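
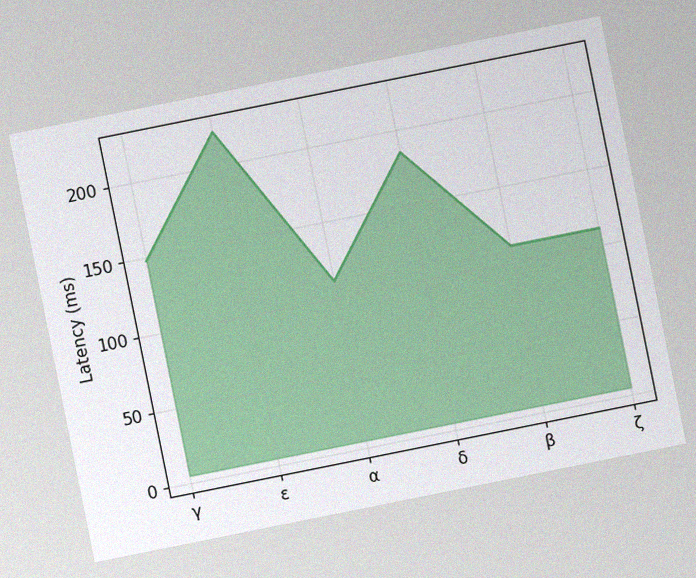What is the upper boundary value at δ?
The chart is tilted about 11° counter-clockwise, with some photo noise. At δ the upper boundary is at 185ms.

185ms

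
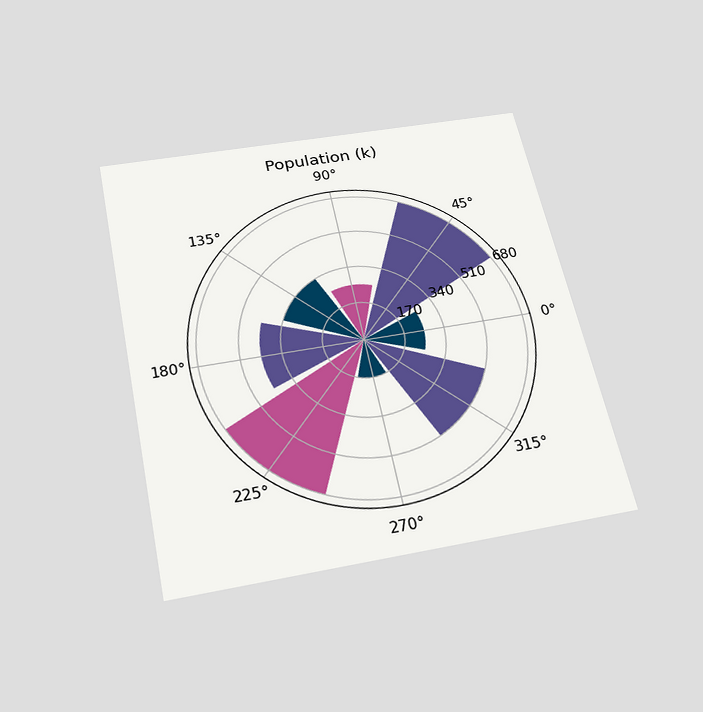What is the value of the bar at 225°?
The chart is tilted about 12° counter-clockwise and viewed slightly from below. The bar at 225° reaches 680k on the radial axis.

680k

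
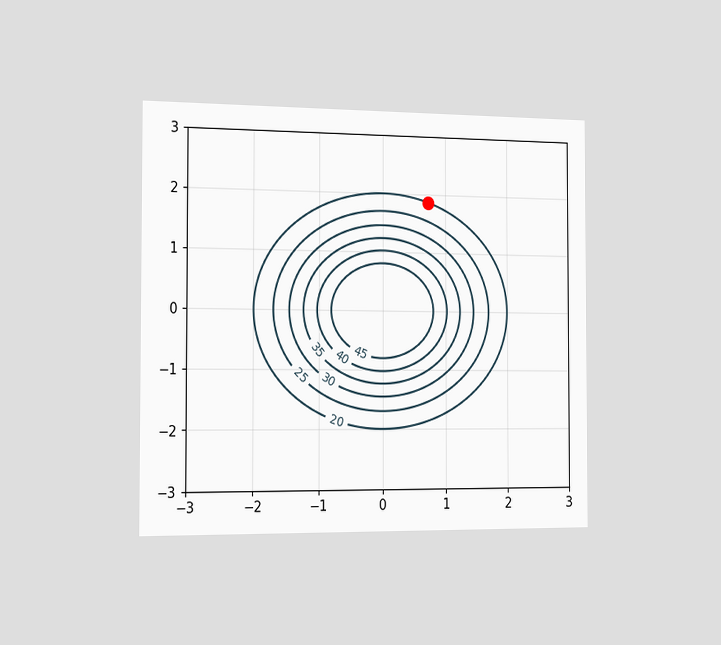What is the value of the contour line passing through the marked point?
The chart is viewed slightly from the left. The marked point sits on the contour labelled 20.

20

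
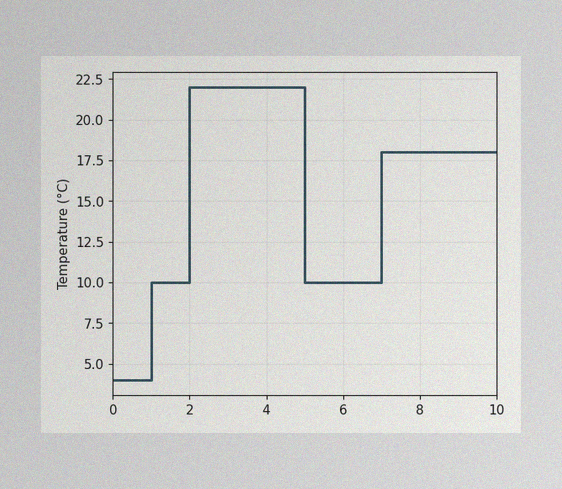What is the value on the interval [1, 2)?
The image has some photo noise and uneven lighting. On [1, 2) the step sits at 10°C.

10°C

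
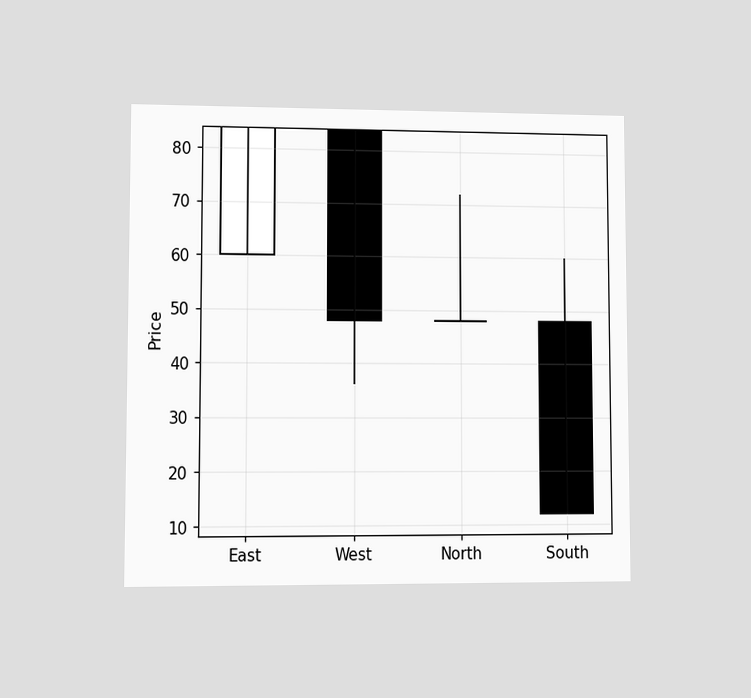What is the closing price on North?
48

The chart is viewed at a slight angle. The North candle closes at 48.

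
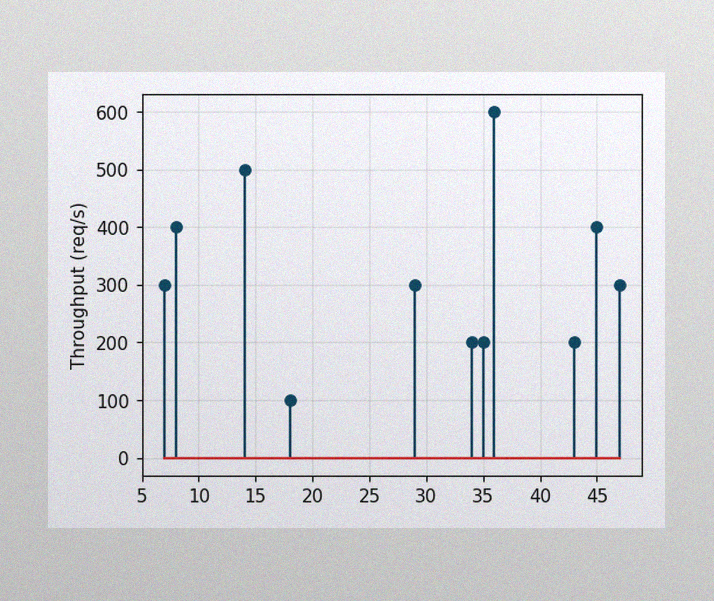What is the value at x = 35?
The image has some photo noise and uneven lighting. The stem at x=35 reaches 200req/s.

200req/s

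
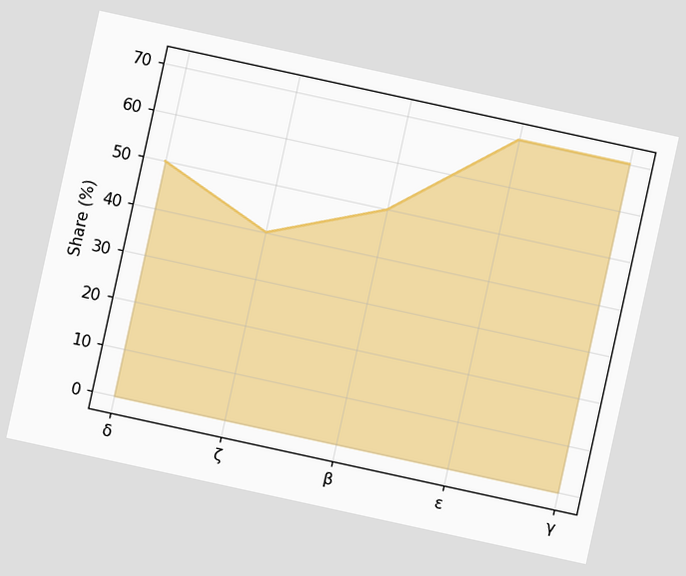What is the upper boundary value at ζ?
40%

The chart is tilted about 12° clockwise. At ζ the upper boundary is at 40%.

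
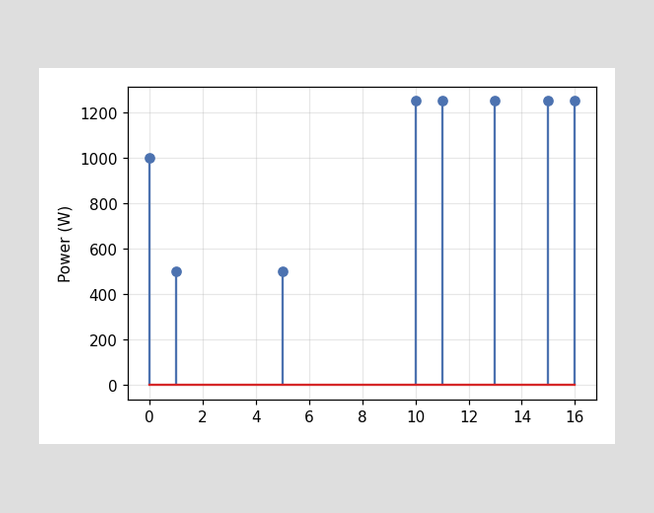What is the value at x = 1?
500W

The stem at x=1 reaches 500W.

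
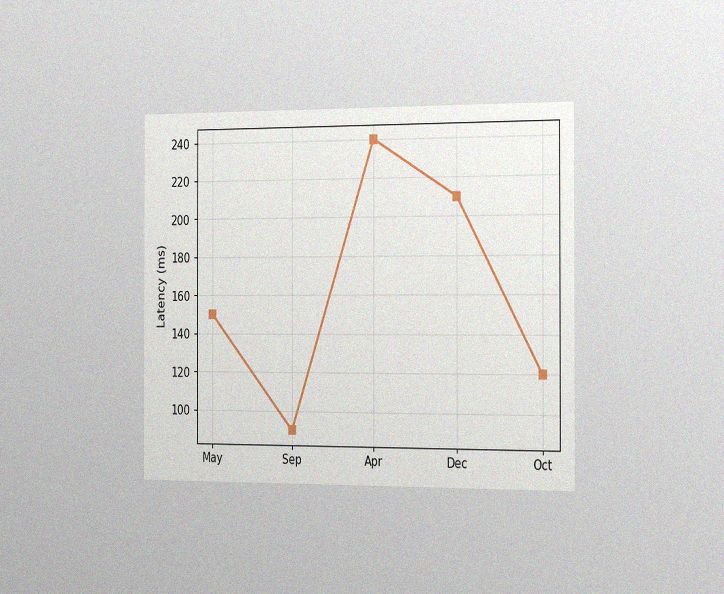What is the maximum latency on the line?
The chart is viewed slightly from the right, with some photo noise. The highest point is at Apr, and reading across to the y-axis gives 240ms.

240ms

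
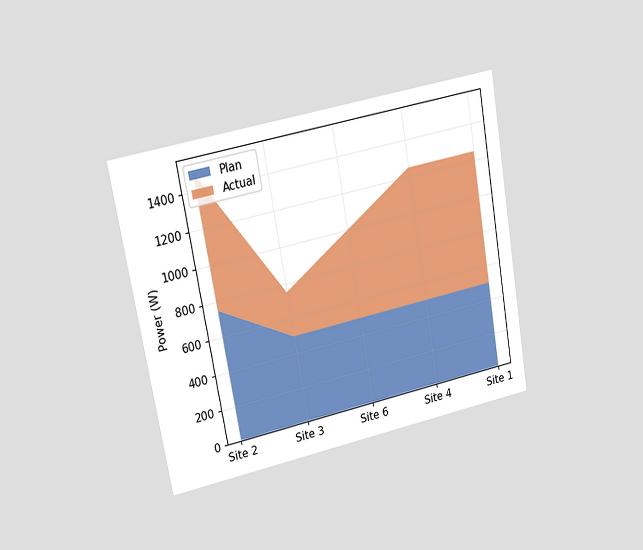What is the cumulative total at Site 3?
The chart is tilted about 10° counter-clockwise and viewed at a slight angle. The stacked total at Site 3 reaches 750W.

750W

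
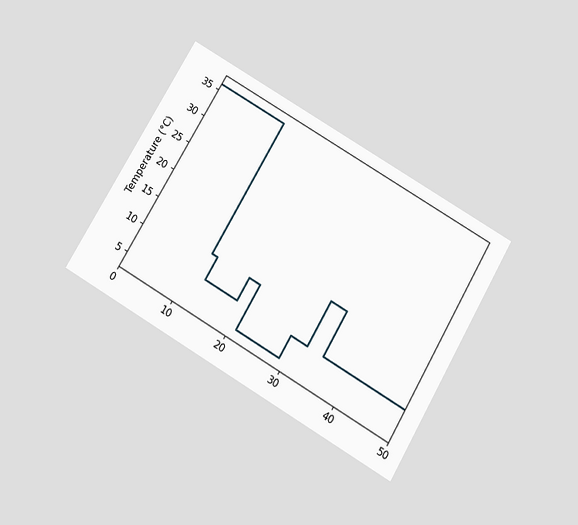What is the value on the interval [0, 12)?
36°C

The chart is tilted about 30° clockwise and viewed slightly from below. On [0, 12) the step sits at 36°C.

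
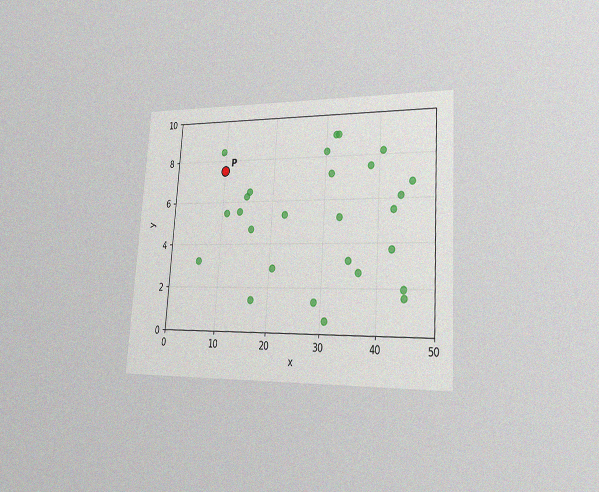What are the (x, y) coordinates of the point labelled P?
(10, 7.5)

The chart is tilted about 4° clockwise and viewed slightly from the right, with some photo noise. Following the gridlines from P to each axis, P sits at (10, 7.5).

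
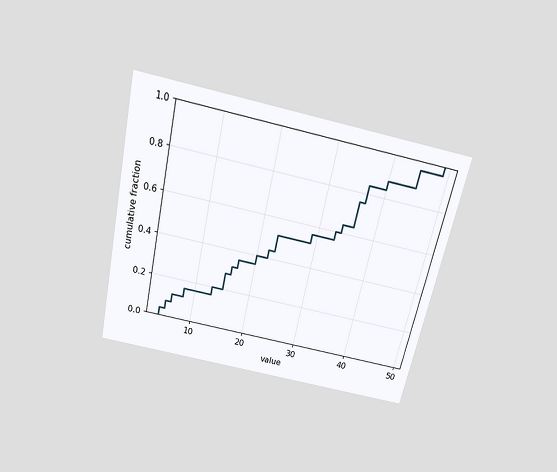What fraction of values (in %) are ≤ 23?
The chart is tilted about 13° clockwise and viewed slightly from above. At x=23 the ECDF step is at 52%.

52%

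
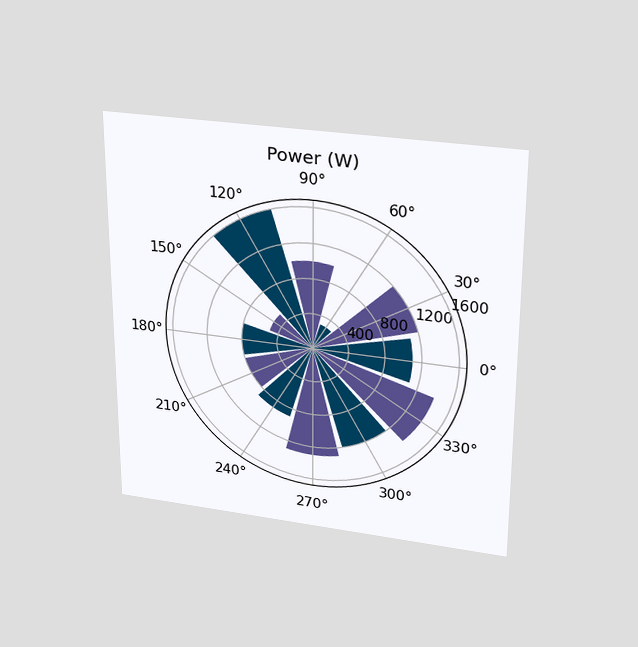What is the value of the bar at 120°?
The chart is viewed slightly from above. The bar at 120° reaches 1600W on the radial axis.

1600W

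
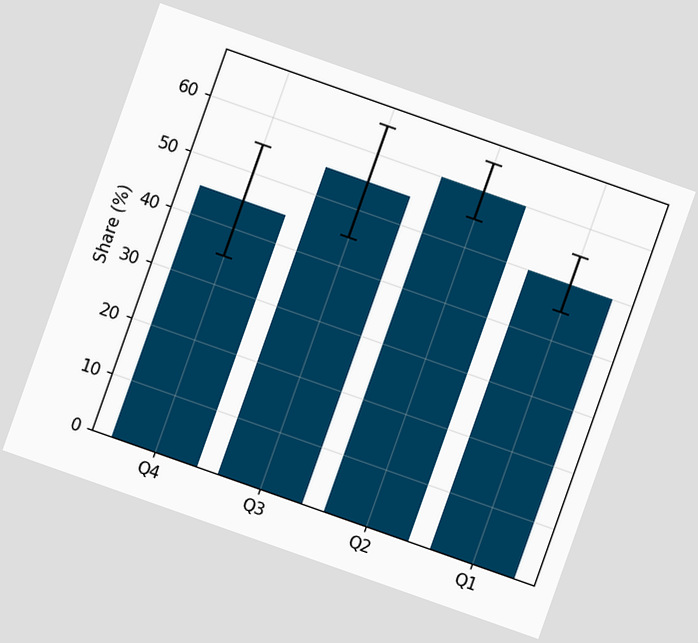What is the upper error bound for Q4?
The chart is tilted about 19° clockwise. The Q4 bar's upper whisker reaches 55%.

55%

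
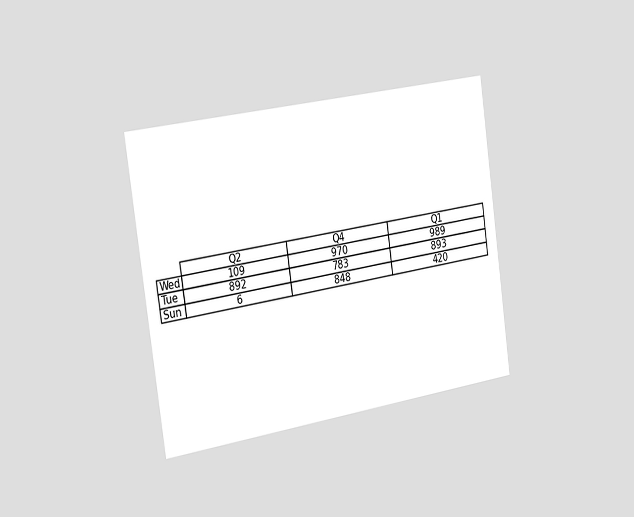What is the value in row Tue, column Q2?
892

The chart is tilted about 8° counter-clockwise and viewed slightly from the left. The (Tue, Q2) cell reads 892.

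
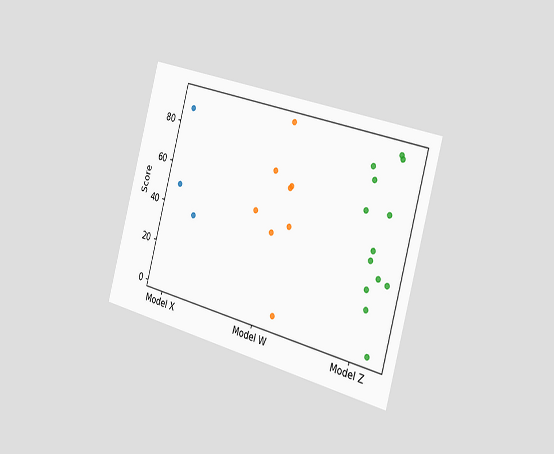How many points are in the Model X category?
3

The chart is tilted about 15° clockwise and viewed slightly from the right. Counting the markers in the Model X column gives 3.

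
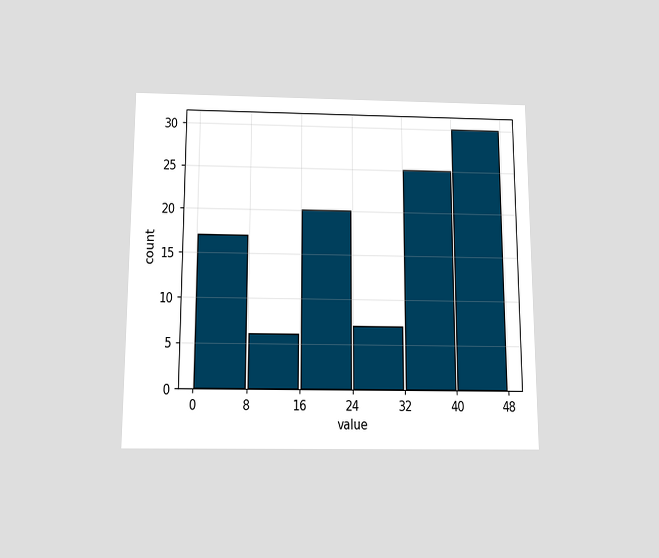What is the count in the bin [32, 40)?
25

The chart is viewed slightly from below. The [32, 40) bin has height 25.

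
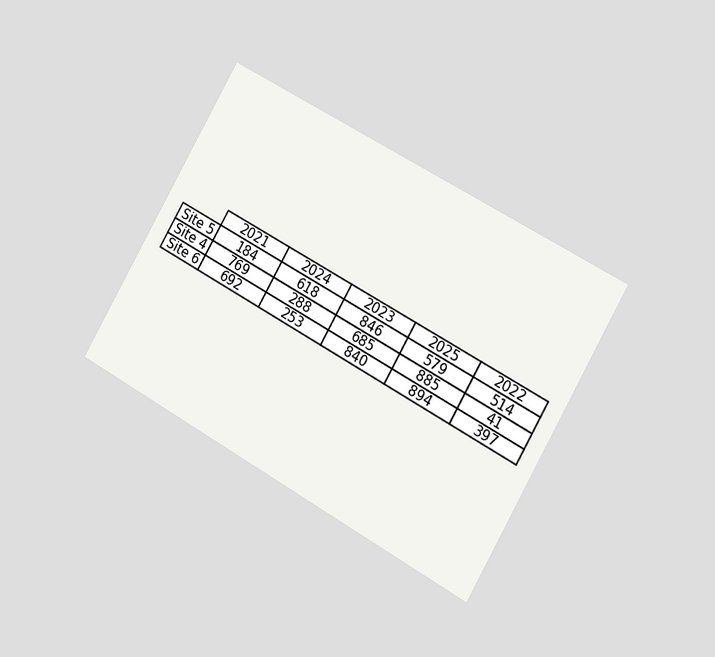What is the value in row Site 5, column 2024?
The chart is tilted about 30° clockwise and viewed slightly from the right. The (Site 5, 2024) cell reads 618.

618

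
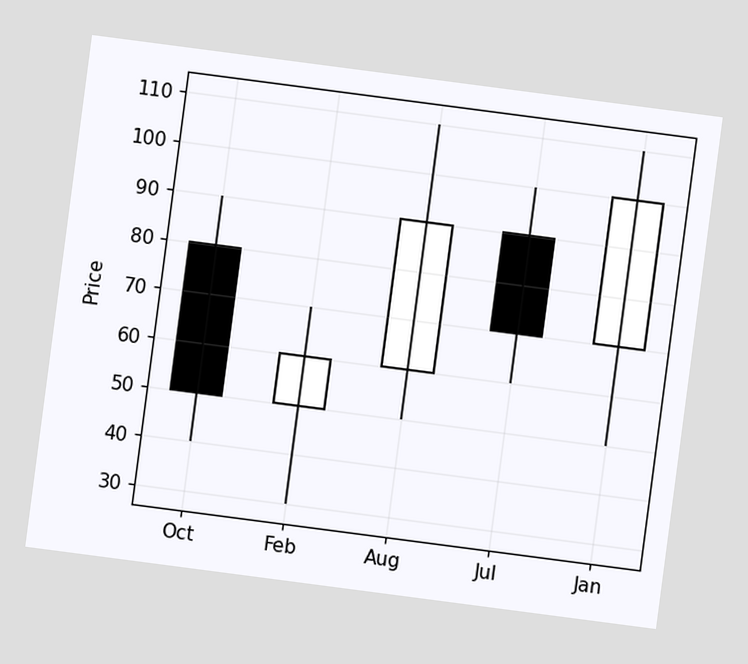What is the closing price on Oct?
50

The chart is tilted about 7° clockwise. The Oct candle closes at 50.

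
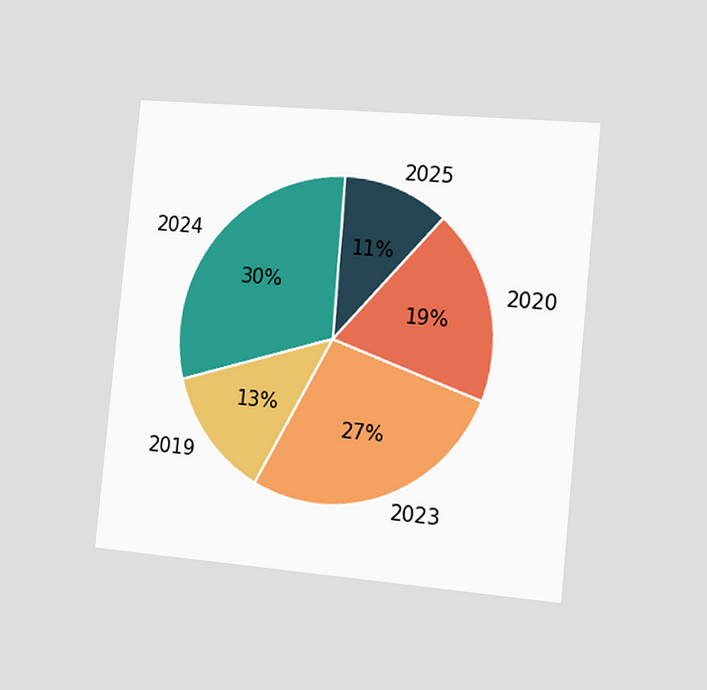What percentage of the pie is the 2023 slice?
The chart is tilted about 6° clockwise and viewed slightly from the right. The 2023 slice takes up 27% of the pie.

27%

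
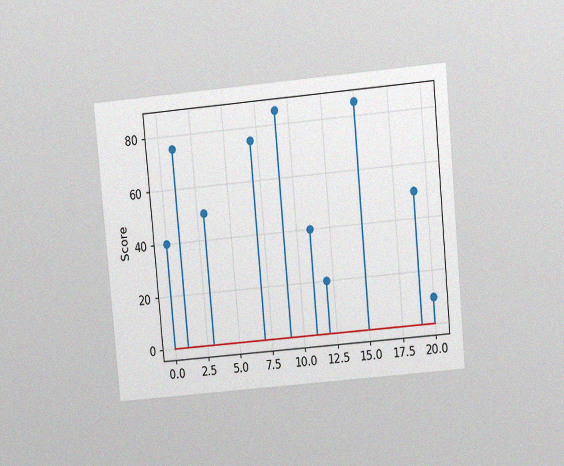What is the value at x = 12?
The chart is tilted about 5° counter-clockwise and viewed at a slight angle, with some photo noise. The stem at x=12 reaches 20.

20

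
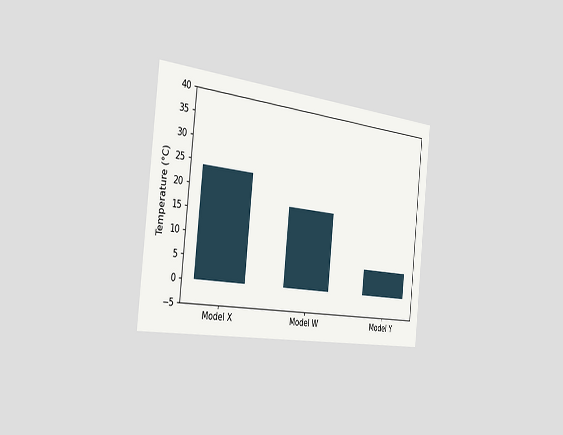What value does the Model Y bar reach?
The chart is tilted about 6° clockwise and viewed slightly from the left. Reading along the chart's y-axis, the Model Y bar reaches 6°C.

6°C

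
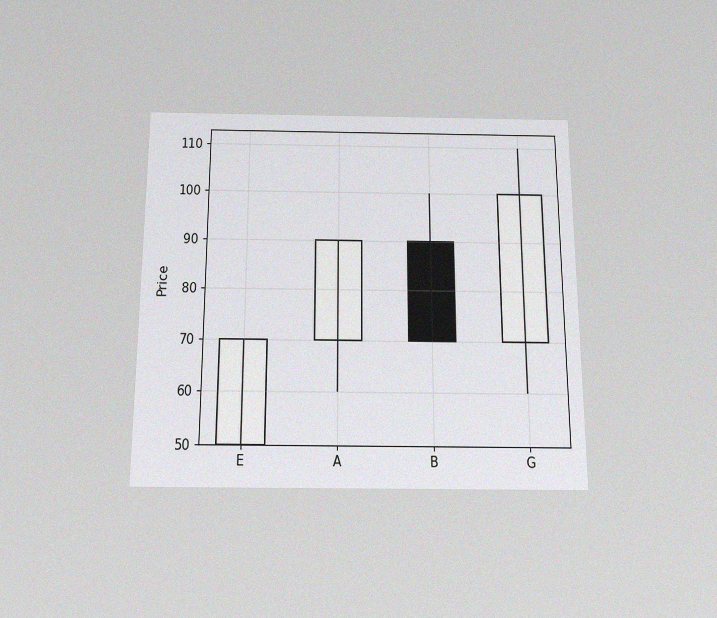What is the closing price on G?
The chart is viewed slightly from below, with some photo noise. The G candle closes at 100.

100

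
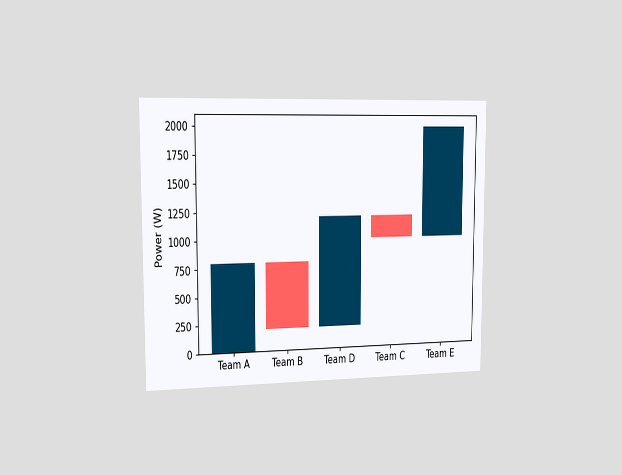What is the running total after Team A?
800W

The chart is viewed slightly from the left. After Team A the running total reaches 800W.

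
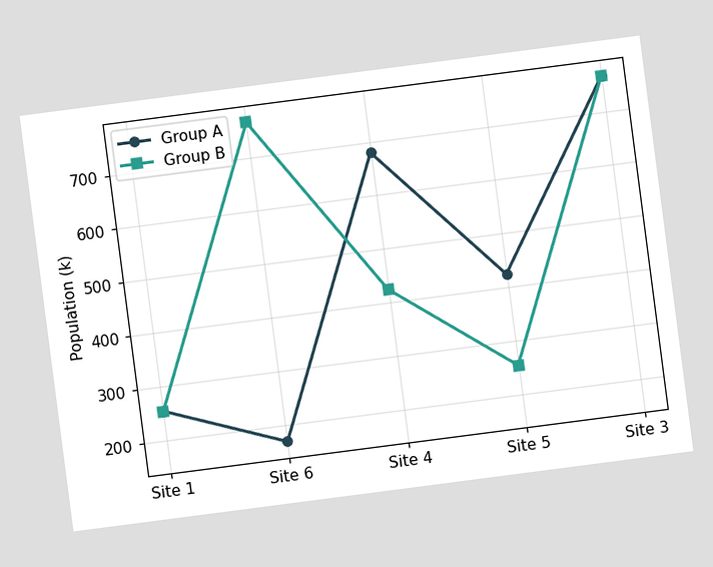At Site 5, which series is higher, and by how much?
The chart is tilted about 7° counter-clockwise. At Site 5, Group A sits above the other line by 170k.

Group A, by 170k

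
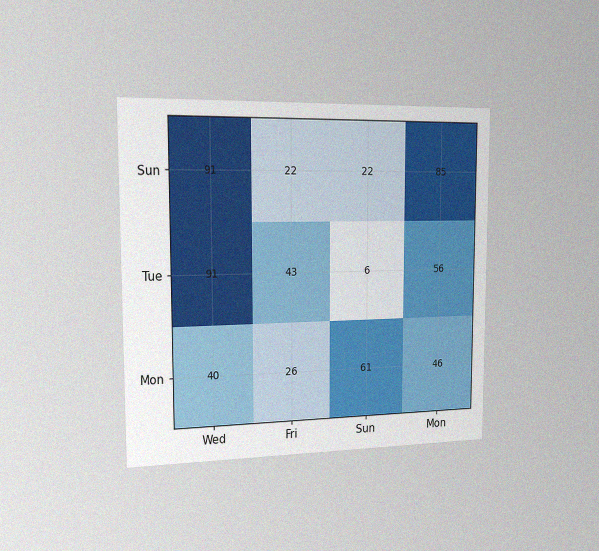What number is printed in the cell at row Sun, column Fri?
22

The chart is viewed slightly from the left, with some photo noise. The (Sun, Fri) cell reads 22.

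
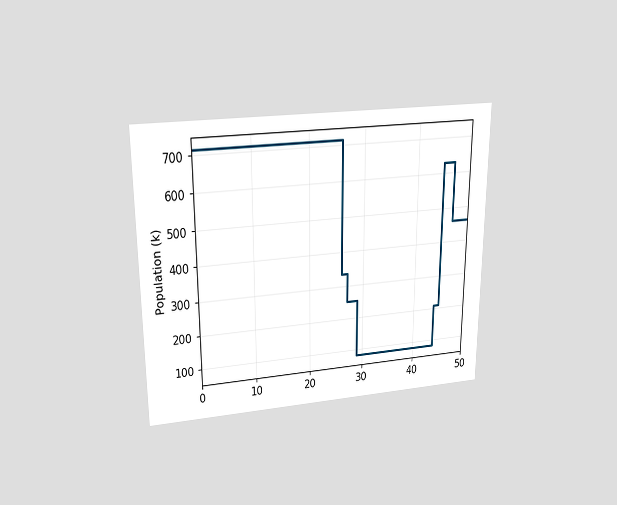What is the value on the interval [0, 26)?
The chart is viewed slightly from above. On [0, 26) the step sits at 714k.

714k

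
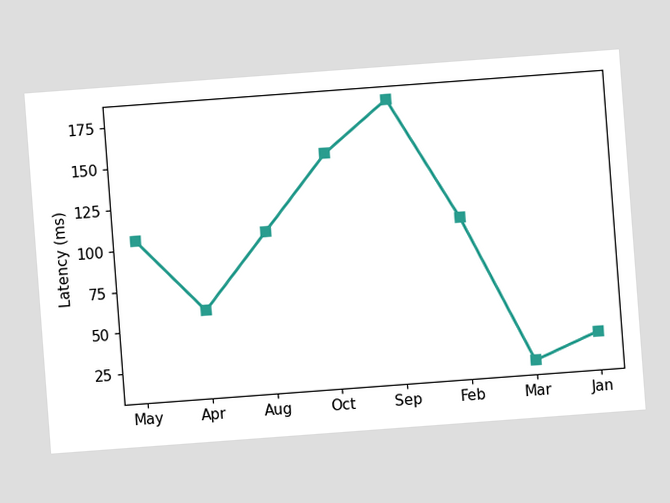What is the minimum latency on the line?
The chart is tilted about 4° counter-clockwise. The lowest point is at Mar, and reading across to the y-axis gives 15ms.

15ms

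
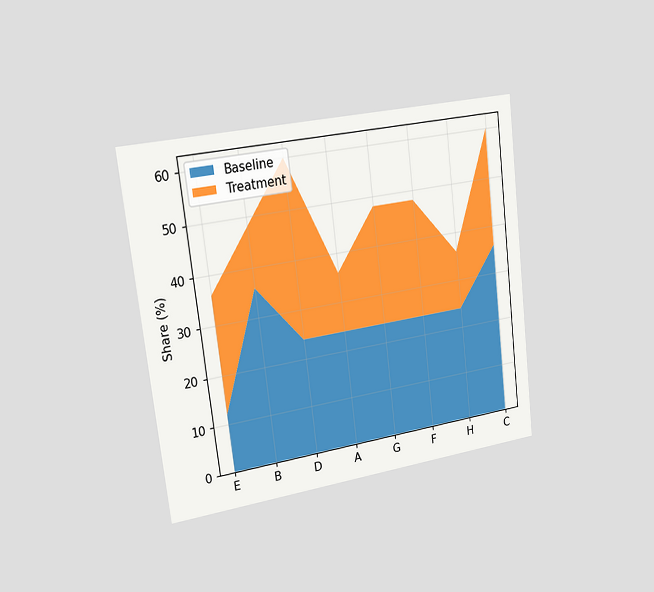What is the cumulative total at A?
The chart is tilted about 7° counter-clockwise and viewed slightly from the left. The stacked total at A reaches 36%.

36%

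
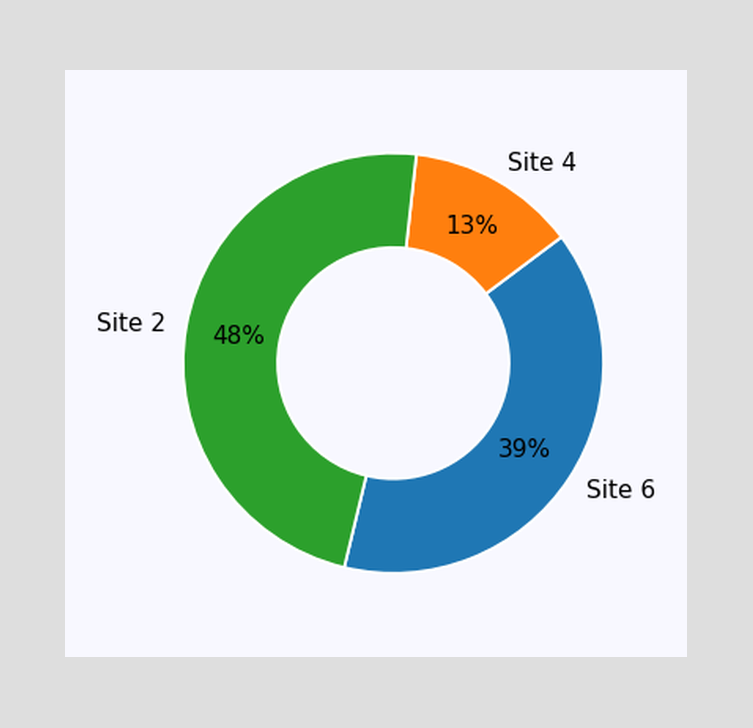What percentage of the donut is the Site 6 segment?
39%

The Site 6 segment takes up 39% of the ring.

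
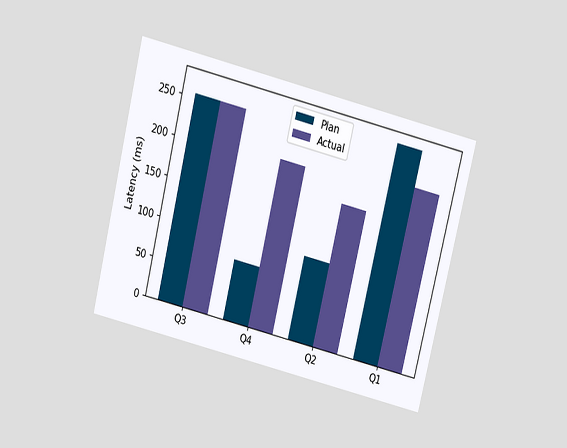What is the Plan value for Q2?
The chart is tilted about 14° clockwise and viewed slightly from above. The Plan bar at Q2 reaches 105ms on the y-axis.

105ms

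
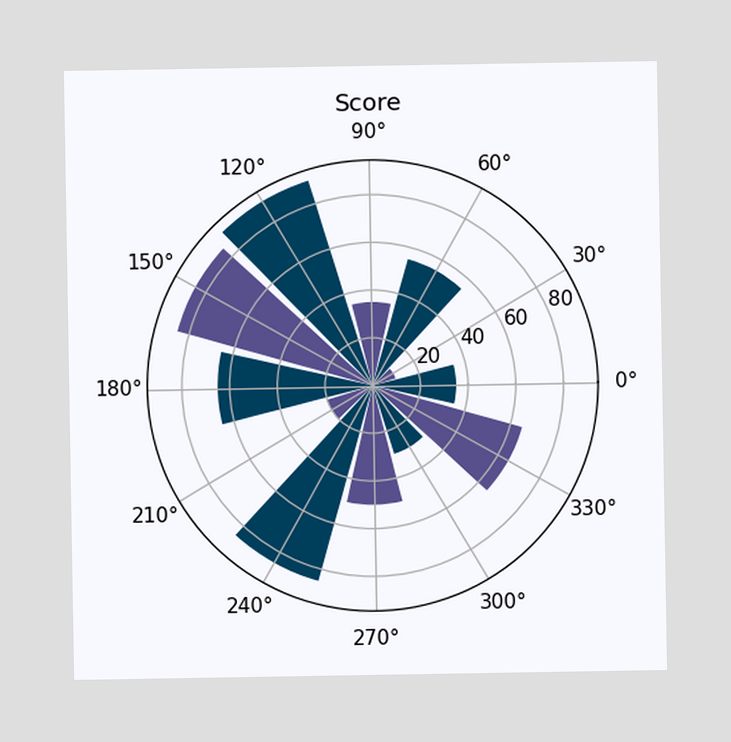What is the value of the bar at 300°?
30

The bar at 300° reaches 30 on the radial axis.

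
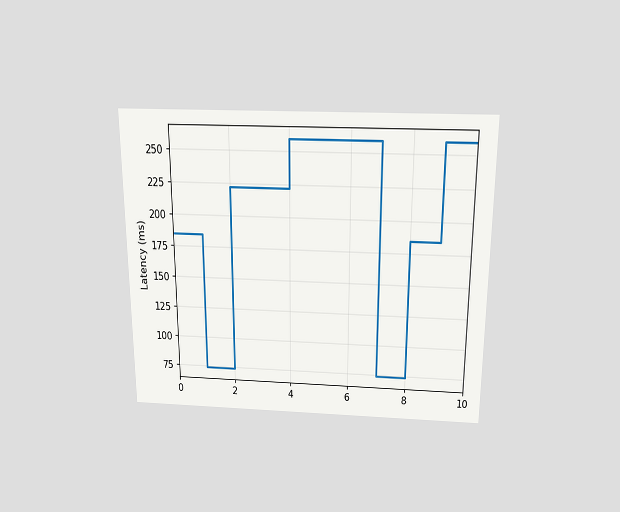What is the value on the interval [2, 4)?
222ms

The chart is viewed slightly from above. On [2, 4) the step sits at 222ms.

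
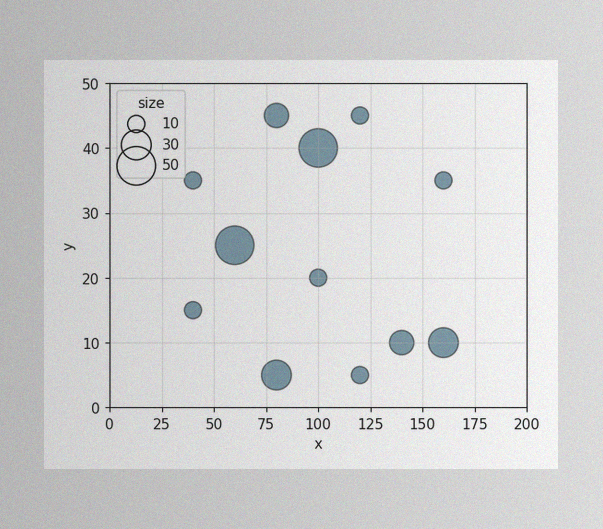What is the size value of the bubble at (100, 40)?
The image has some photo noise and uneven lighting. Matching the bubble at (100, 40) against the size legend gives 50.

50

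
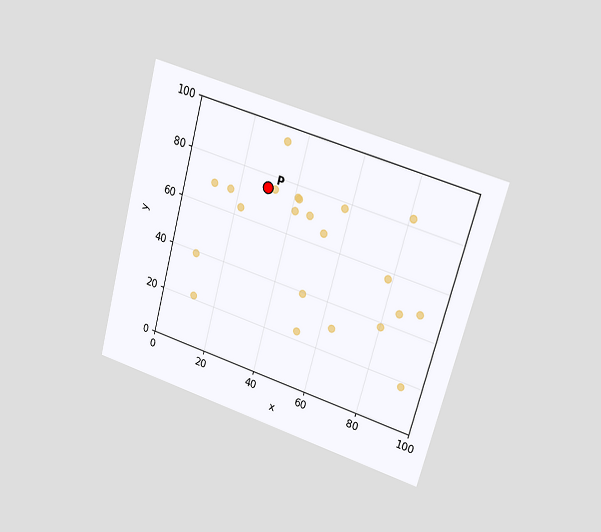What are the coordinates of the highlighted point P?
The chart is tilted about 15° clockwise and viewed at a slight angle. Following the gridlines from P to each axis, P sits at (30, 75).

(30, 75)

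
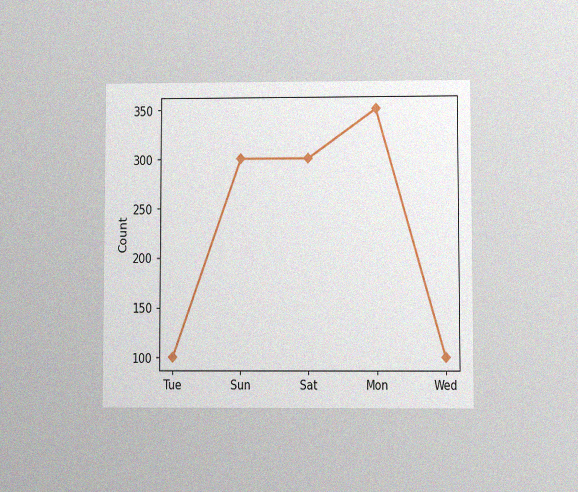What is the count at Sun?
300

The chart is viewed at a slight angle, with some photo noise. At Sun, the line is at 300.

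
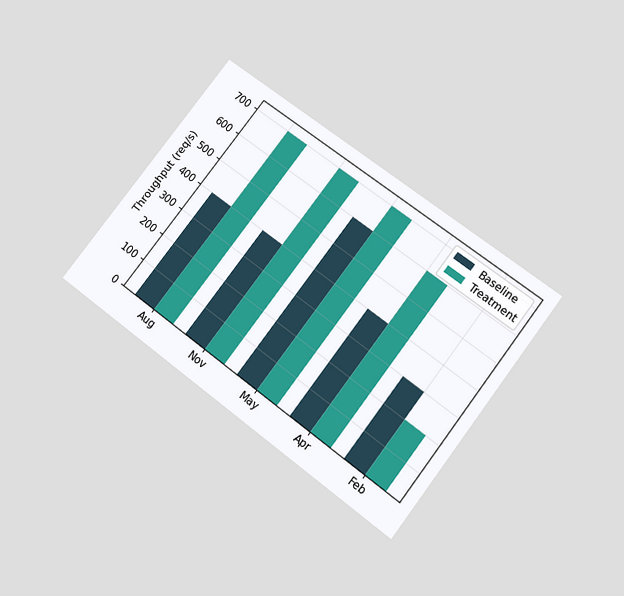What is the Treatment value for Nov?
The chart is tilted about 38° clockwise and viewed slightly from below. The Treatment bar at Nov reaches 700req/s on the y-axis.

700req/s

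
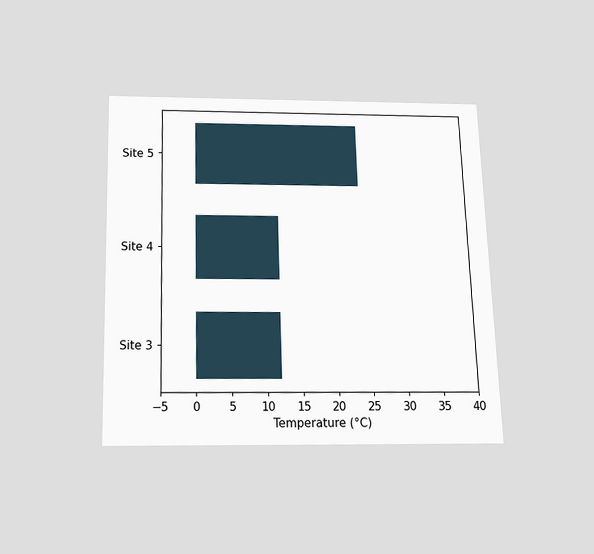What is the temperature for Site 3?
The chart is viewed slightly from below. Reading along the chart's x-axis, the Site 3 bar reaches 12°C.

12°C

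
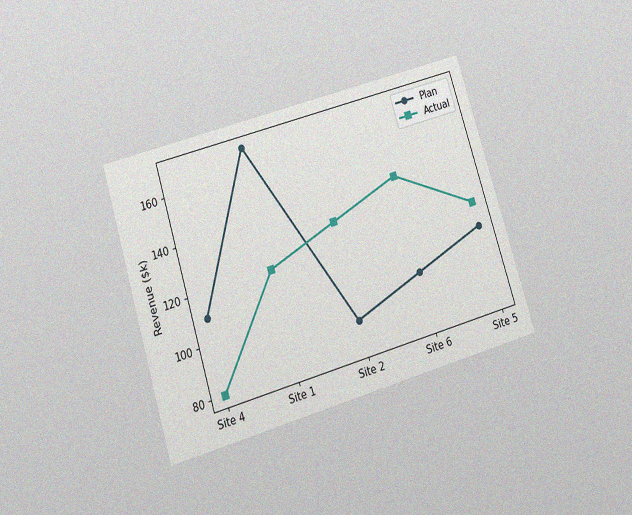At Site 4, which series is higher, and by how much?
Plan, by $30k

The chart is tilted about 17° counter-clockwise and viewed slightly from below, with some photo noise. At Site 4, Plan sits above the other line by $30k.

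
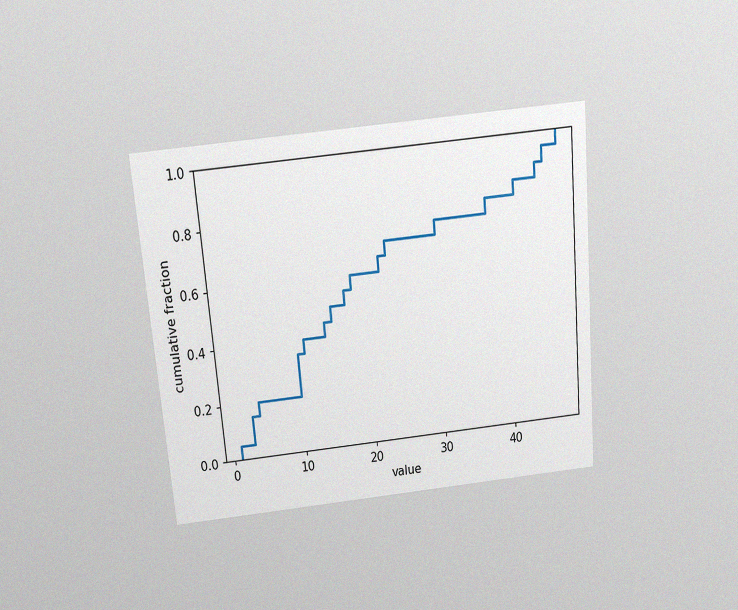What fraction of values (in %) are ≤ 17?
The chart is tilted about 5° counter-clockwise and viewed slightly from above, with some photo noise. At x=17 the ECDF step is at 55%.

55%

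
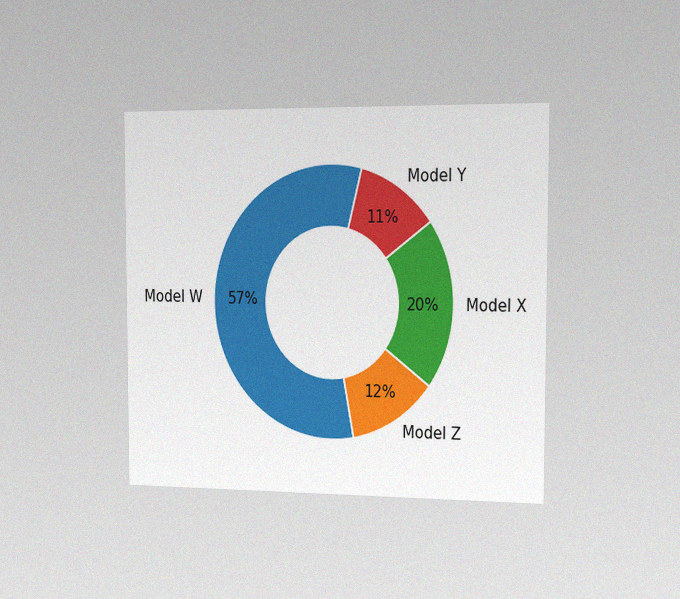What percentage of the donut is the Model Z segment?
12%

The chart is viewed slightly from the right, with some photo noise. The Model Z segment takes up 12% of the ring.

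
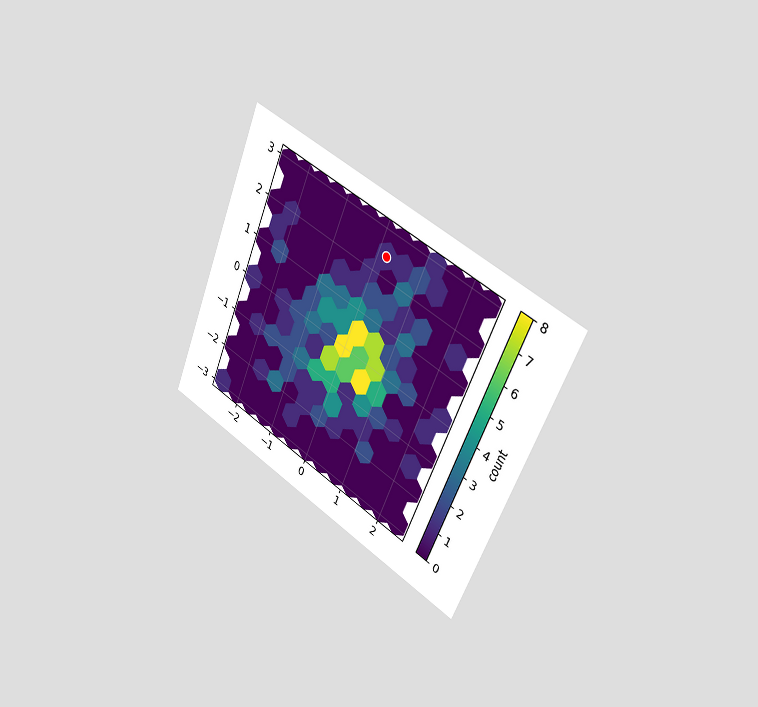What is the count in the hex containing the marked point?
The chart is tilted about 23° clockwise and viewed slightly from the right. The marked hex reads 1 on the colorbar.

1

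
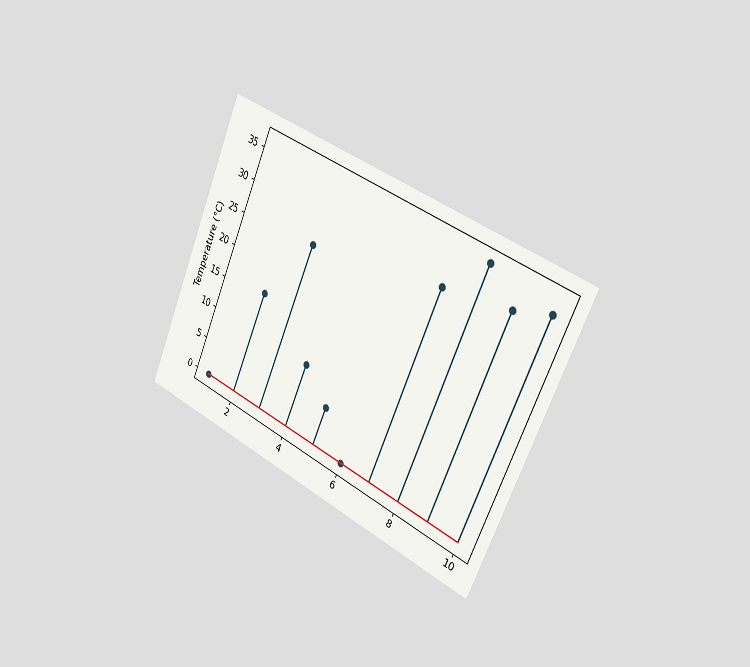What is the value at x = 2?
16°C

The chart is tilted about 23° clockwise and viewed slightly from the right. The stem at x=2 reaches 16°C.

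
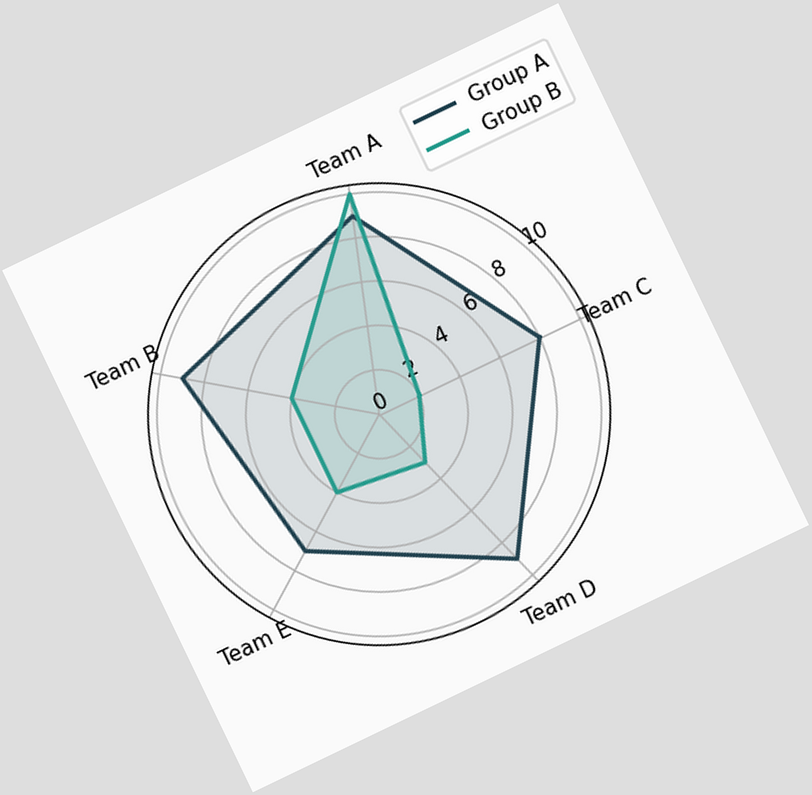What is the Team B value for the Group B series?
4

The chart is tilted about 26° counter-clockwise. On the Team B axis, Group B reaches 4.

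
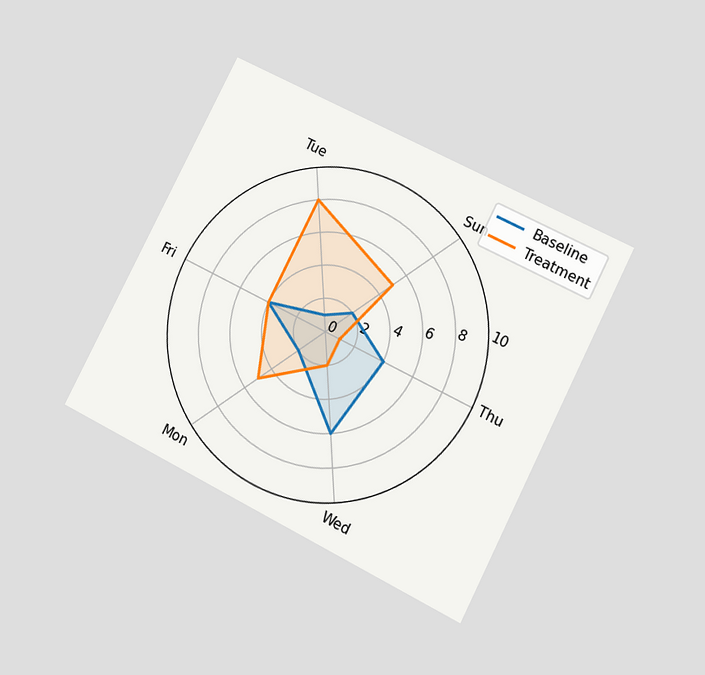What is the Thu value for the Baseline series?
4

The chart is tilted about 27° clockwise and viewed at a slight angle. On the Thu axis, Baseline reaches 4.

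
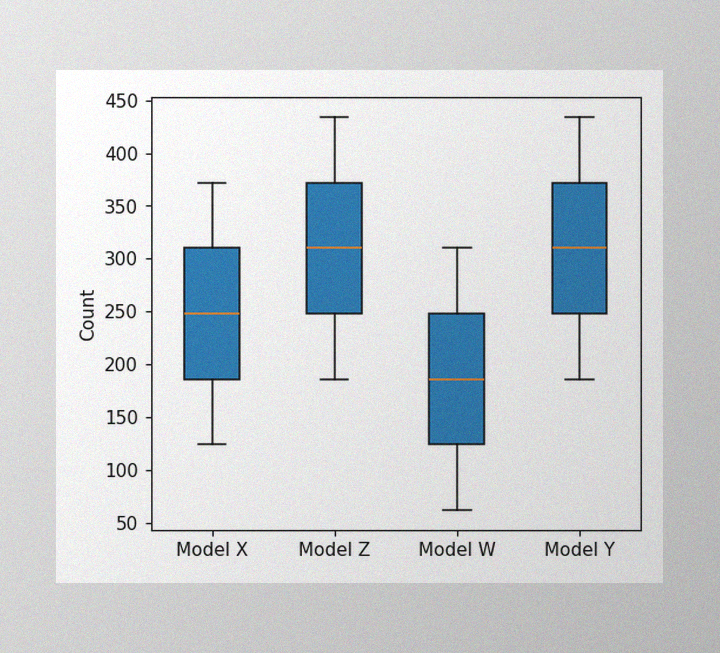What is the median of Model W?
186

The image has some photo noise and uneven lighting. The median line in the Model W box sits at 186.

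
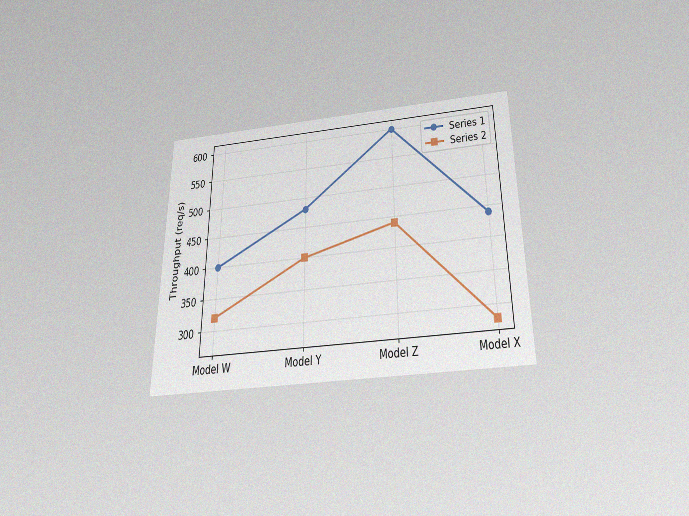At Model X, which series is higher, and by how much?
The chart is viewed slightly from below, with some photo noise. At Model X, Series 1 sits above the other line by 160req/s.

Series 1, by 160req/s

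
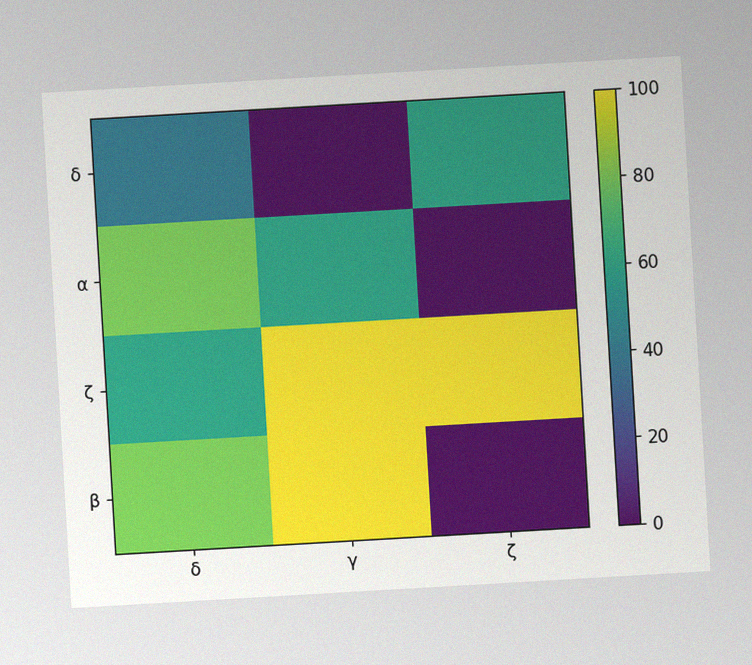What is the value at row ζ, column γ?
The chart is tilted about 3° counter-clockwise, with some photo noise. Matching cell (ζ, γ) against the colorbar gives 100.

100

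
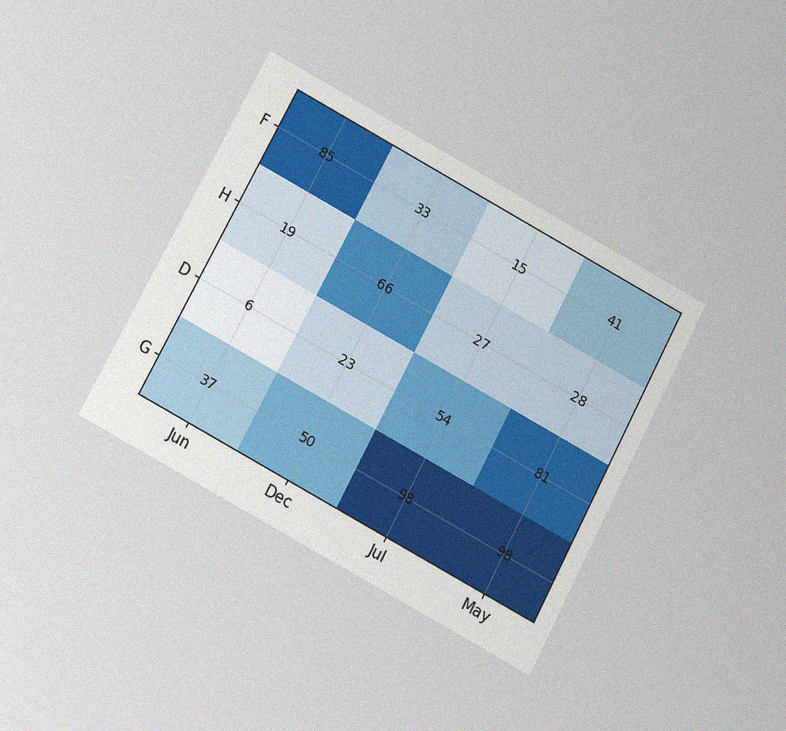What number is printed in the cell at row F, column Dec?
33

The chart is tilted about 28° clockwise and viewed at a slight angle, with some photo noise. The (F, Dec) cell reads 33.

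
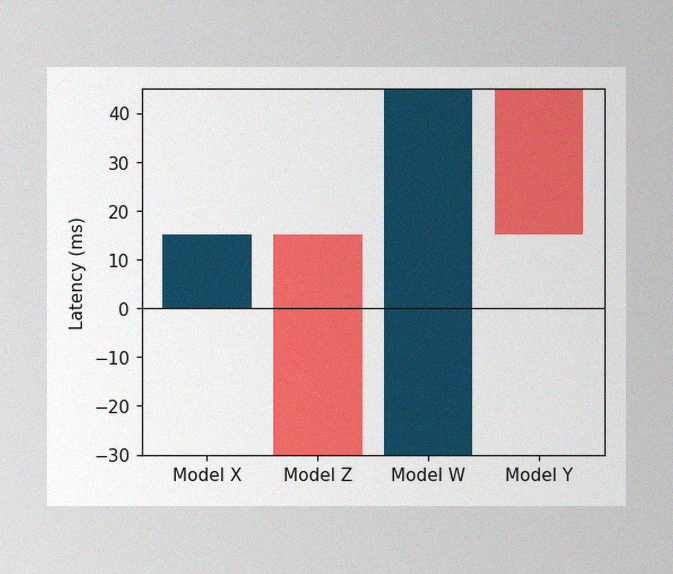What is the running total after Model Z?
The image has some photo noise and uneven lighting. After Model Z the running total reaches -30ms.

-30ms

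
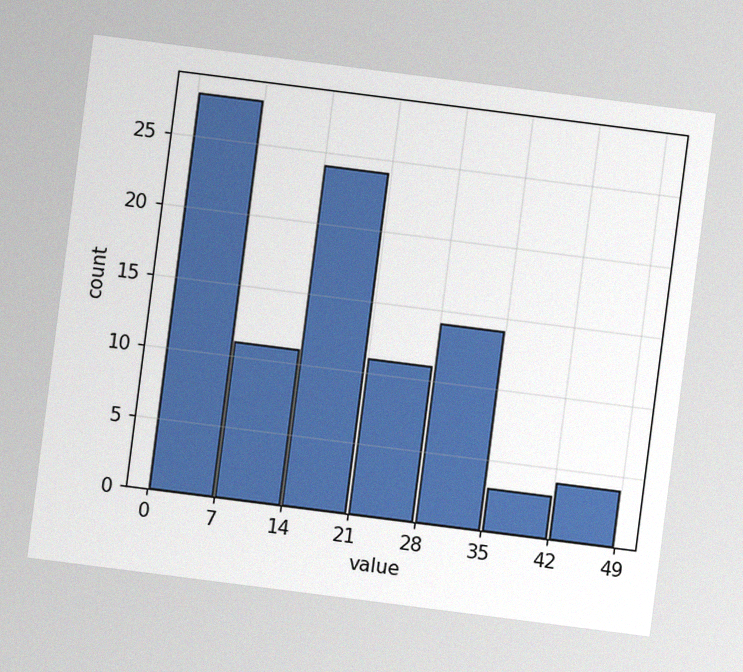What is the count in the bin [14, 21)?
24

The chart is tilted about 7° clockwise, with some photo noise. The [14, 21) bin has height 24.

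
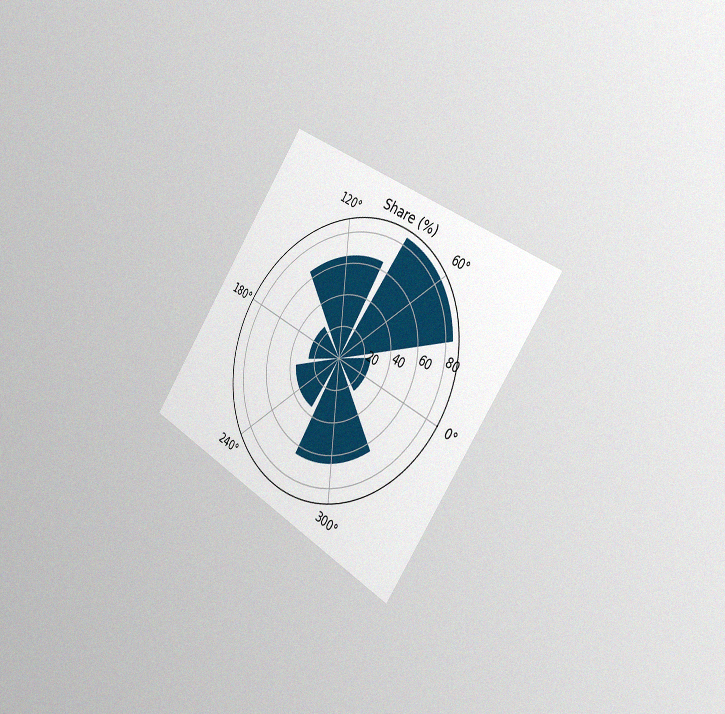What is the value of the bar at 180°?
The chart is tilted about 35° clockwise and viewed slightly from the right, with some photo noise. The bar at 180° reaches 25% on the radial axis.

25%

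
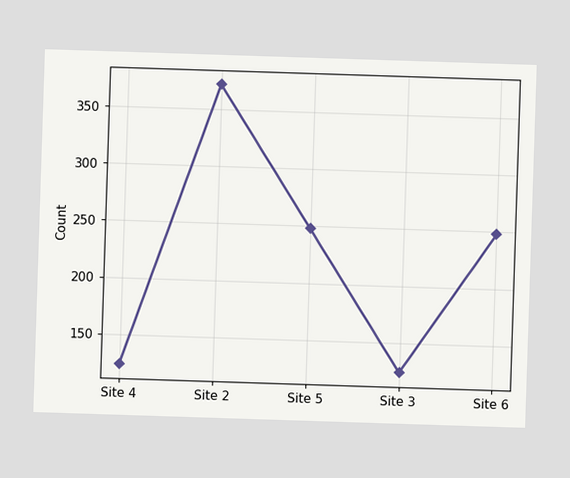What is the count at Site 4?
124

At Site 4, the line is at 124.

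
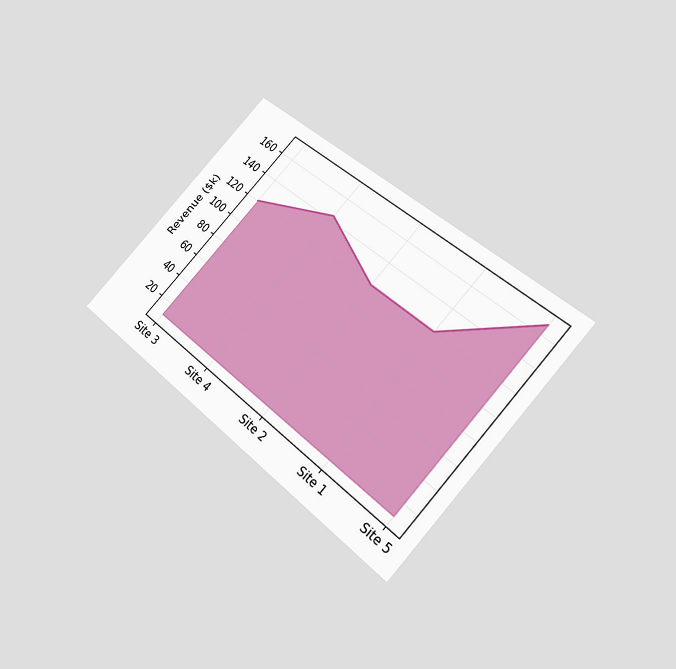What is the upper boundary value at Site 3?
$120k

The chart is tilted about 42° clockwise and viewed slightly from below. At Site 3 the upper boundary is at $120k.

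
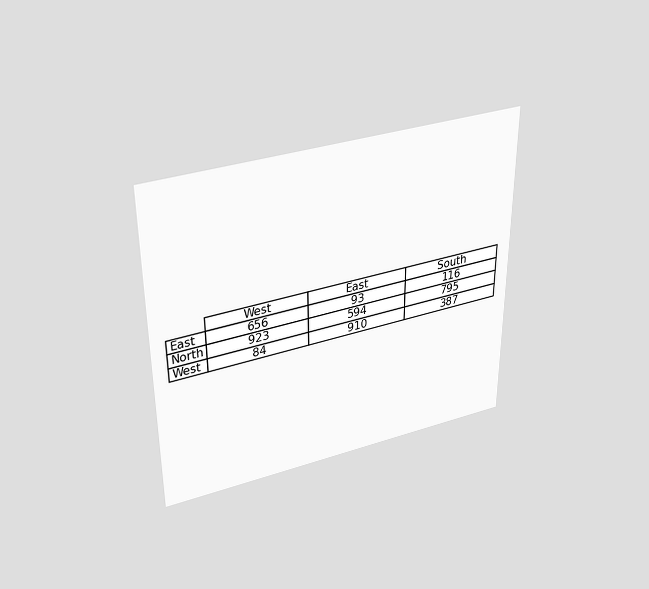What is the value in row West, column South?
387

The chart is viewed slightly from above. The (West, South) cell reads 387.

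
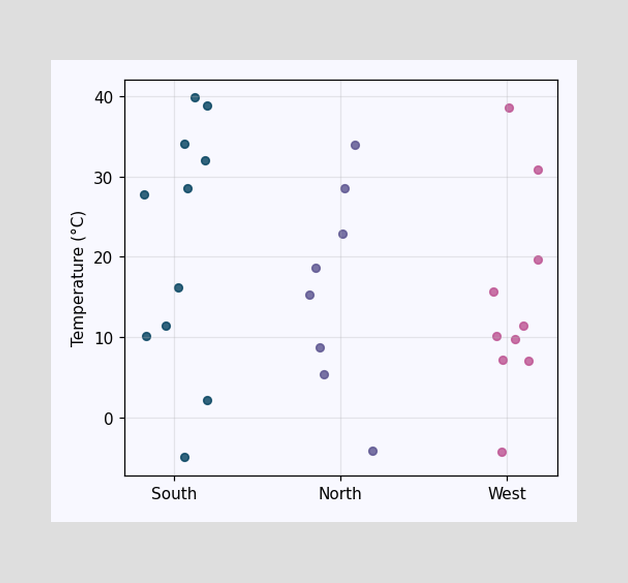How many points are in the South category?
11

Counting the markers in the South column gives 11.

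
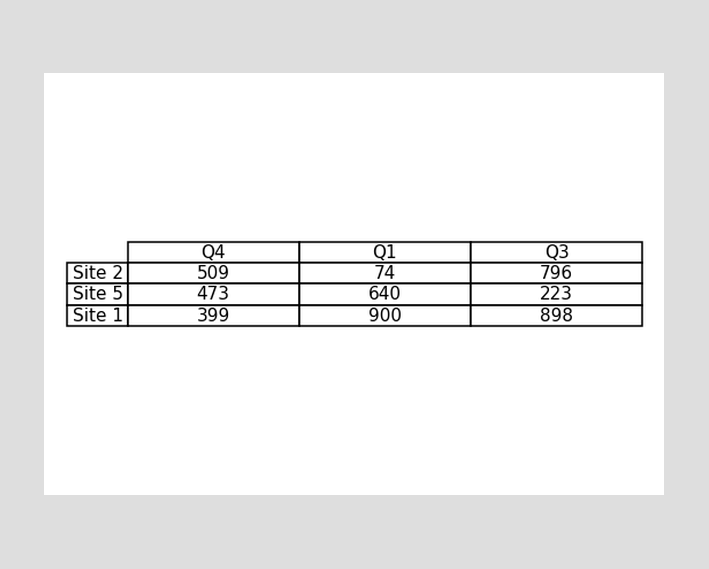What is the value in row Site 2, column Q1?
The (Site 2, Q1) cell reads 74.

74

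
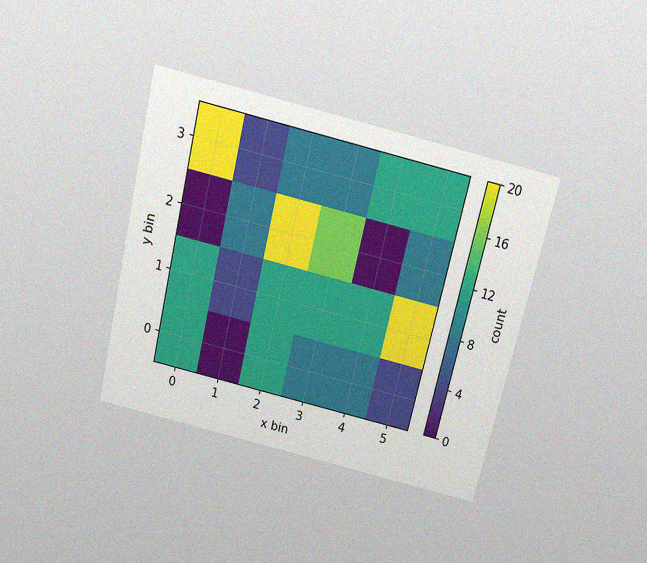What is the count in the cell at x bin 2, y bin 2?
The chart is tilted about 13° clockwise and viewed slightly from above, with some photo noise. Matching the cell (2, 2) against the colorbar gives 20.

20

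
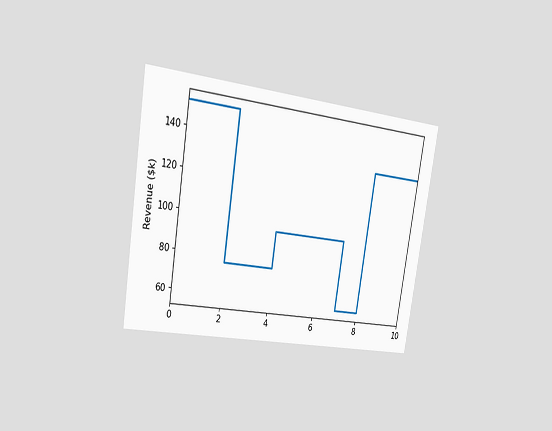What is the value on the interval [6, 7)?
$95k

The chart is tilted about 9° clockwise and viewed slightly from the left. On [6, 7) the step sits at $95k.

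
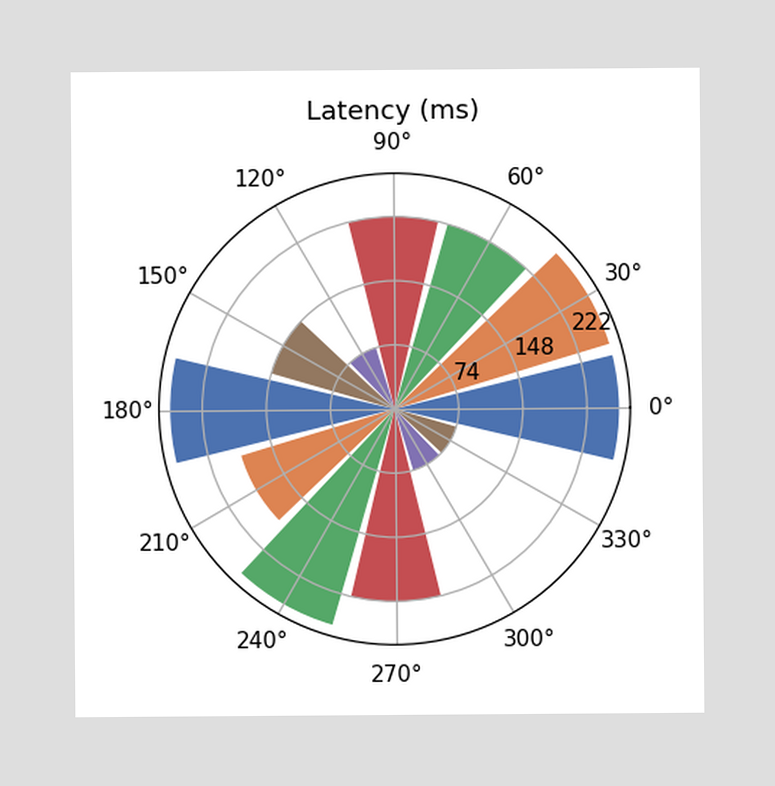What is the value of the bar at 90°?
The bar at 90° reaches 222ms on the radial axis.

222ms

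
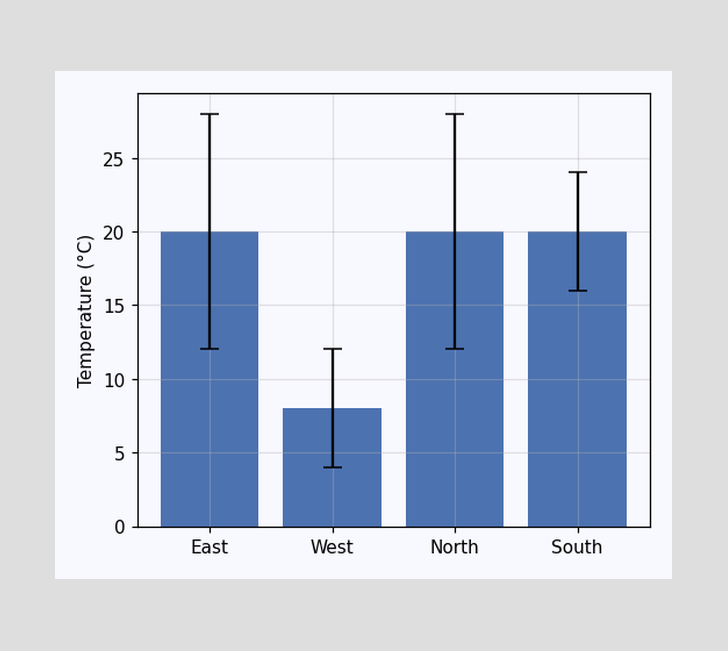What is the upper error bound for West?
The West bar's upper whisker reaches 12°C.

12°C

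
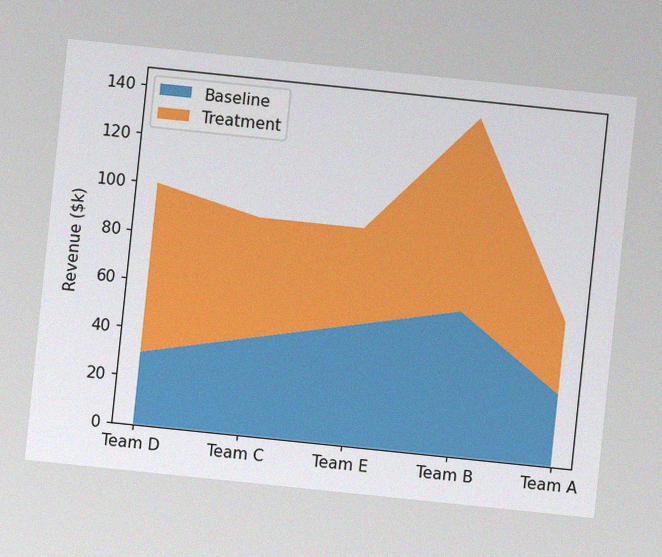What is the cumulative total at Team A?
$60k

The chart is tilted about 6° clockwise, with some photo noise. The stacked total at Team A reaches $60k.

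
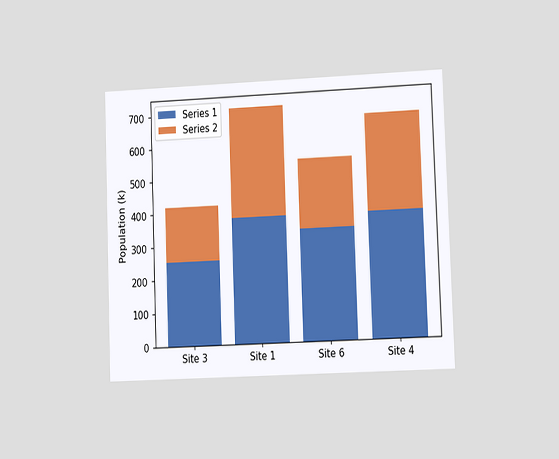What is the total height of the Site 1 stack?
The chart is tilted about 2° counter-clockwise and viewed at a slight angle. The Site 1 stack's top reaches 714k on the y-axis.

714k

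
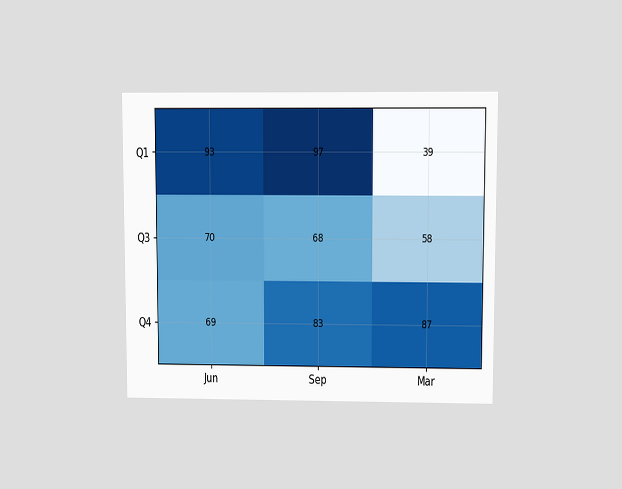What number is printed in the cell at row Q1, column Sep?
The chart is viewed at a slight angle. The (Q1, Sep) cell reads 97.

97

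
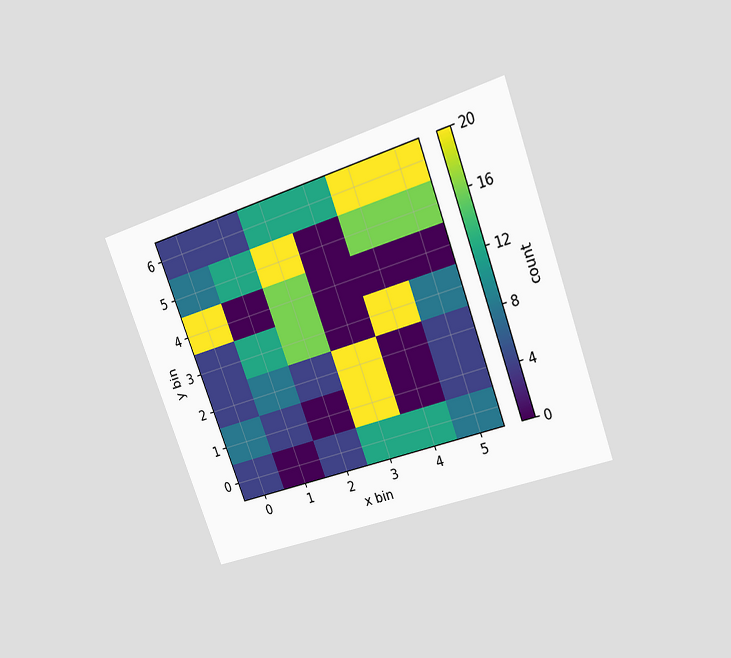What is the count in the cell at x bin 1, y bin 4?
0

The chart is tilted about 20° counter-clockwise and viewed at a slight angle. Matching the cell (1, 4) against the colorbar gives 0.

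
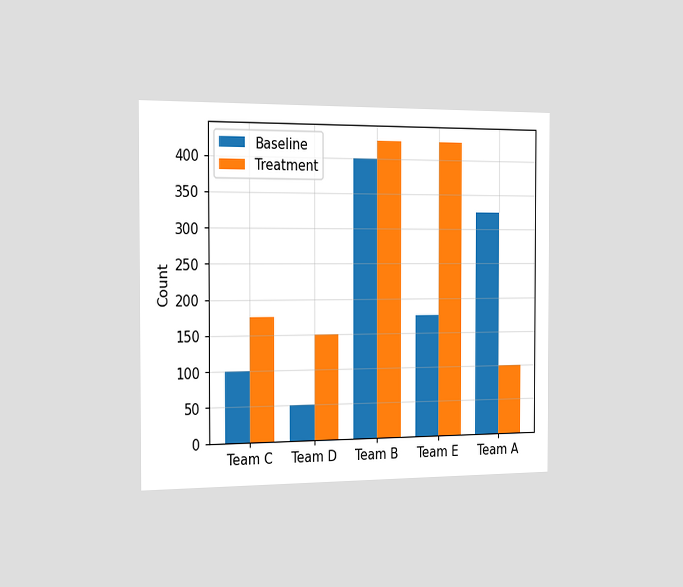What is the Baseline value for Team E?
The chart is viewed slightly from the left. The Baseline bar at Team E reaches 175 on the y-axis.

175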